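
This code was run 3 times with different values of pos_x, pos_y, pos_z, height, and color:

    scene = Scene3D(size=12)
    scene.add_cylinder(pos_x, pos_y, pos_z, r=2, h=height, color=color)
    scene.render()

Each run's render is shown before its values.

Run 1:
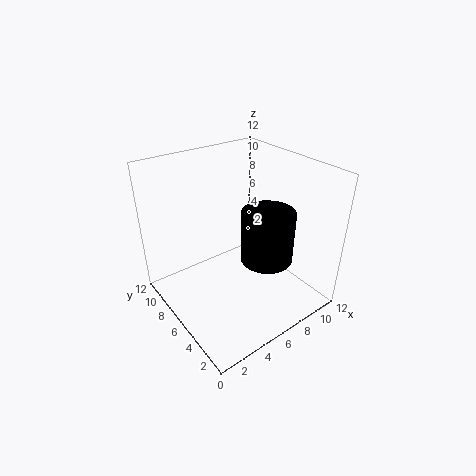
pos_x = 6.5, pos_y = 3, pos_z = 5.5, height = 4, color = 'black'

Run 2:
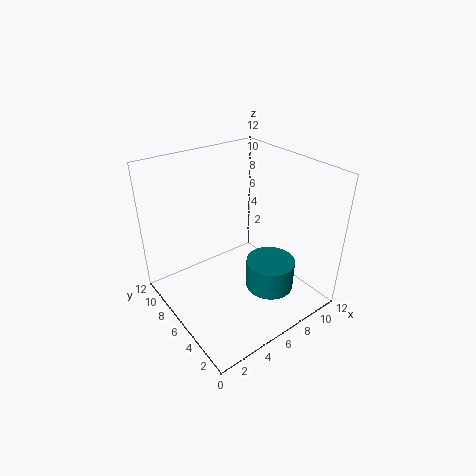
pos_x = 7.5, pos_y = 3.5, pos_z = 2, height = 2.5, color = 'teal'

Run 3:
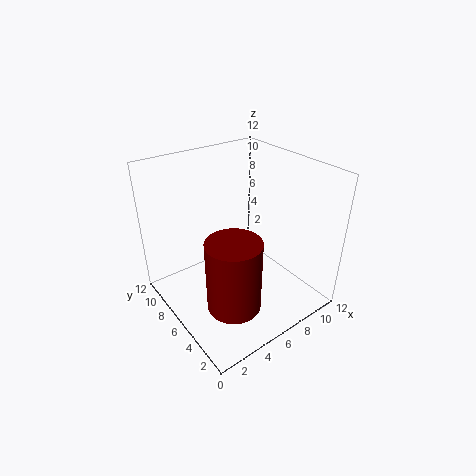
pos_x = 3, pos_y = 2.5, pos_z = 3, height = 5.5, color = 'maroon'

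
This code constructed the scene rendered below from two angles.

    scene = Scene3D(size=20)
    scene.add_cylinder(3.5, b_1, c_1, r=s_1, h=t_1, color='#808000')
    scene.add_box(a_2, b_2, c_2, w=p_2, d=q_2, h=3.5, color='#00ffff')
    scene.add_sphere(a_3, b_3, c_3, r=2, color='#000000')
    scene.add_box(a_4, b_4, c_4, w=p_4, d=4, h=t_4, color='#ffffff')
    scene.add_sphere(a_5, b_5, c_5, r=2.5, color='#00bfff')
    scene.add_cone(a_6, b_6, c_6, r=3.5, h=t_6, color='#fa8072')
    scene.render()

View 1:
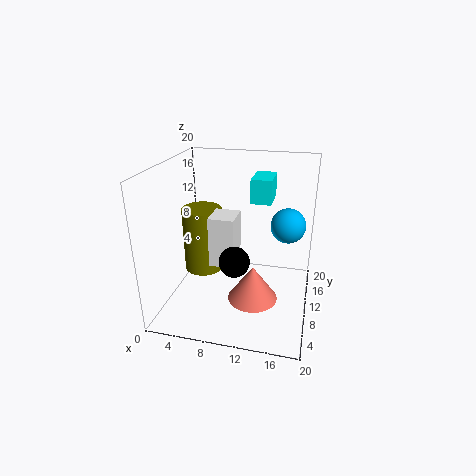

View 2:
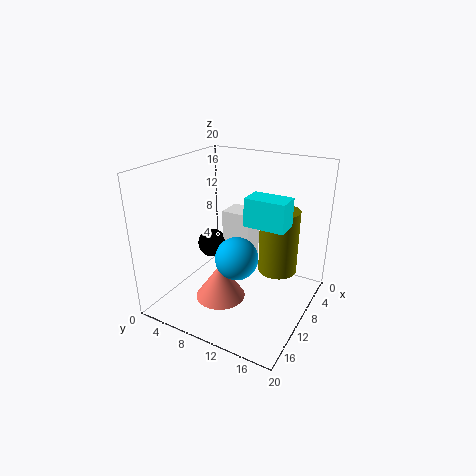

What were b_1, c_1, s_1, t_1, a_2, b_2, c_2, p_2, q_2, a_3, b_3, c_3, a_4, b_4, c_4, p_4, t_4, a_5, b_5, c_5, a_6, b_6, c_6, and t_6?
b_1 = 13.5, c_1 = 2.5, s_1 = 3, t_1 = 10, a_2 = 11, b_2 = 13, c_2 = 14, p_2 = 3, q_2 = 5, a_3 = 10.5, b_3 = 6, c_3 = 8.5, a_4 = 6.5, b_4 = 7.5, c_4 = 6.5, p_4 = 3.5, t_4 = 7, a_5 = 16.5, b_5 = 13.5, c_5 = 11, a_6 = 12.5, b_6 = 8.5, c_6 = 1.5, t_6 = 5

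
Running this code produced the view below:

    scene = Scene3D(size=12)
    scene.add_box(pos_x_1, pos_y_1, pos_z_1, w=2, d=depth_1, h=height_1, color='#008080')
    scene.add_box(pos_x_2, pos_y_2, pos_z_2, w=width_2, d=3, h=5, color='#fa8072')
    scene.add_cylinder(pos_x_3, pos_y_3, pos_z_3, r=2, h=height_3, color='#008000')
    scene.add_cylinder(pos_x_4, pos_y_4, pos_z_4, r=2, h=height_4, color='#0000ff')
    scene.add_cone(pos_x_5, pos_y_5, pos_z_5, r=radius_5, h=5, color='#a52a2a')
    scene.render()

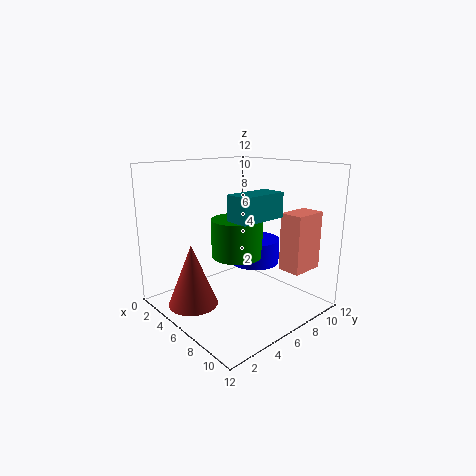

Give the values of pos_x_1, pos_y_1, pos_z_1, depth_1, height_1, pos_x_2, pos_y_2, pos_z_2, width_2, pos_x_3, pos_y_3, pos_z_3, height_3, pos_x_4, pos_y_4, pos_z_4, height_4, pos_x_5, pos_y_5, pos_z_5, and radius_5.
pos_x_1 = 7; pos_y_1 = 4; pos_z_1 = 8; depth_1 = 4; height_1 = 2; pos_x_2 = 8; pos_y_2 = 9; pos_z_2 = 3; width_2 = 2; pos_x_3 = 7; pos_y_3 = 5; pos_z_3 = 5; height_3 = 3; pos_x_4 = 7; pos_y_4 = 7; pos_z_4 = 4; height_4 = 2; pos_x_5 = 5; pos_y_5 = 2; pos_z_5 = 1; radius_5 = 2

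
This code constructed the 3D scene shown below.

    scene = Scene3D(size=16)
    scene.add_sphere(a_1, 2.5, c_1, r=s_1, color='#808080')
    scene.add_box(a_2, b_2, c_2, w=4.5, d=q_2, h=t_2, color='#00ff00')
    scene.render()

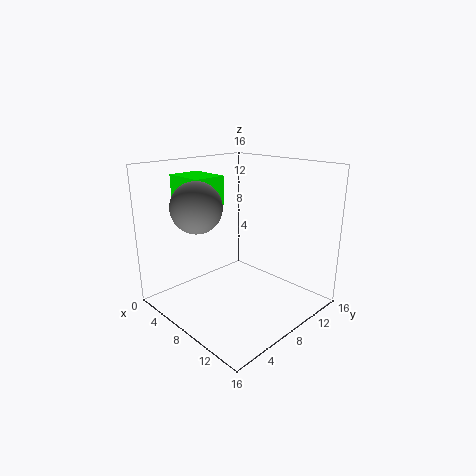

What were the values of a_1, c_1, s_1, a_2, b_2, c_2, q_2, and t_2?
a_1 = 8
c_1 = 12.5
s_1 = 2.5
a_2 = 3
b_2 = 3
c_2 = 12
q_2 = 3.5
t_2 = 3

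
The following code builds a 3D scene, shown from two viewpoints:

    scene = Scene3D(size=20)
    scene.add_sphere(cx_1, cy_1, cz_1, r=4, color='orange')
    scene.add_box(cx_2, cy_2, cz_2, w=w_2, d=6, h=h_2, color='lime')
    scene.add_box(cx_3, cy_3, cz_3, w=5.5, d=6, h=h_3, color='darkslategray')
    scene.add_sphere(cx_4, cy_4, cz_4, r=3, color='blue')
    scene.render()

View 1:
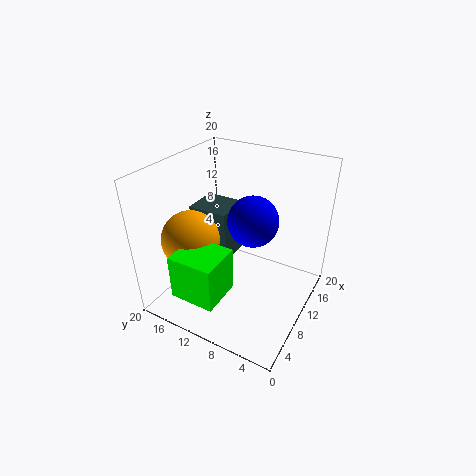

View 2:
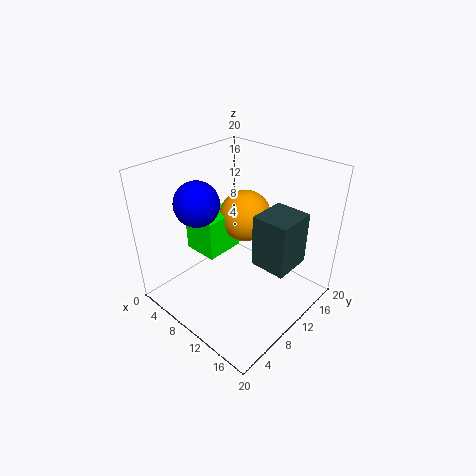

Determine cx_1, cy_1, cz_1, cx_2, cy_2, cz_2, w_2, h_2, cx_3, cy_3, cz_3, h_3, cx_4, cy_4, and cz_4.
cx_1 = 6.5; cy_1 = 15.5; cz_1 = 10; cx_2 = 0.5; cy_2 = 8.5; cz_2 = 5; w_2 = 5.5; h_2 = 6; cx_3 = 10.5; cy_3 = 12.5; cz_3 = 4.5; h_3 = 8; cx_4 = 6.5; cy_4 = 6; cz_4 = 15.5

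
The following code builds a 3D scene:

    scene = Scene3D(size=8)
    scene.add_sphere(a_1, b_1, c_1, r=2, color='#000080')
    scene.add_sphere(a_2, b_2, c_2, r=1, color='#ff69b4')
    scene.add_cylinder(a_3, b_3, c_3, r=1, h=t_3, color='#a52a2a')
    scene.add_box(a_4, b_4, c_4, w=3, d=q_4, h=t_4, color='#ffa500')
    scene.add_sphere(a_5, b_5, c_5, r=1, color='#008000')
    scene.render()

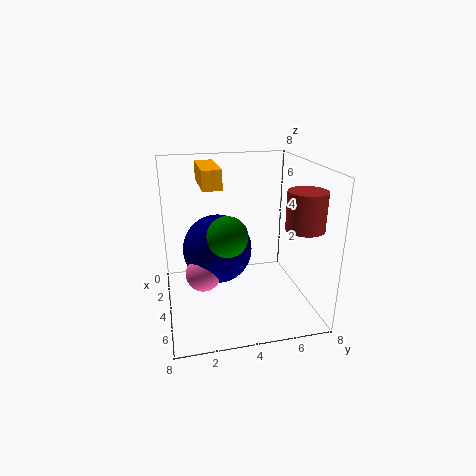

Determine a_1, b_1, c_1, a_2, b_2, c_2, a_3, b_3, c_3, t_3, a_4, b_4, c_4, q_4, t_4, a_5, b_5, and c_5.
a_1 = 3
b_1 = 3
c_1 = 3
a_2 = 4
b_2 = 2
c_2 = 2
a_3 = 6
b_3 = 7
c_3 = 5
t_3 = 2
a_4 = 2
b_4 = 2
c_4 = 7
q_4 = 1
t_4 = 1
a_5 = 6
b_5 = 3
c_5 = 5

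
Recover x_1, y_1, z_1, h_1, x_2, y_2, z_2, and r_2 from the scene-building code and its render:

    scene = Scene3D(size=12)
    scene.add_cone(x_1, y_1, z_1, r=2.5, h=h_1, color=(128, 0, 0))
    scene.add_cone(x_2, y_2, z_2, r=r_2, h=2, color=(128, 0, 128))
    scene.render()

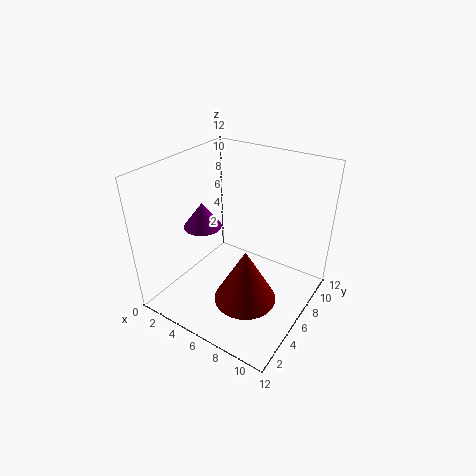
x_1 = 8, y_1 = 4, z_1 = 2, h_1 = 4.5, x_2 = 4, y_2 = 4, z_2 = 7.5, r_2 = 1.5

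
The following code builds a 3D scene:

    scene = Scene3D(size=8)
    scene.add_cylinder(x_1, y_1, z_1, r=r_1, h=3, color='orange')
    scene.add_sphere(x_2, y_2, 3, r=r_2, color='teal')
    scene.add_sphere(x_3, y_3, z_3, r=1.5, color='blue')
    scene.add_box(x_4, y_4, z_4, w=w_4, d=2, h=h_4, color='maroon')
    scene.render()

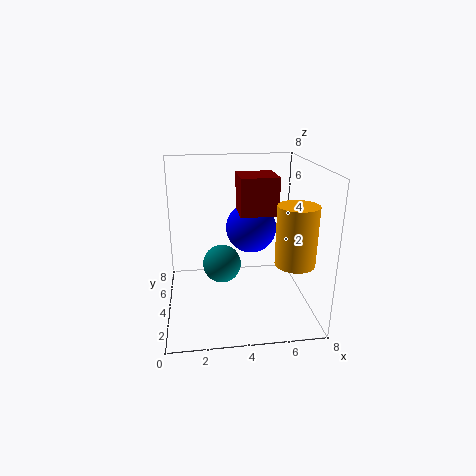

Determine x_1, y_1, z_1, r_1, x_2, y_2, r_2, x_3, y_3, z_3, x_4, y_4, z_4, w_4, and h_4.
x_1 = 6.5, y_1 = 1.5, z_1 = 3.5, r_1 = 1, x_2 = 3, y_2 = 3, r_2 = 1, x_3 = 5, y_3 = 5.5, z_3 = 4, x_4 = 4, y_4 = 3, z_4 = 5.5, w_4 = 2, h_4 = 2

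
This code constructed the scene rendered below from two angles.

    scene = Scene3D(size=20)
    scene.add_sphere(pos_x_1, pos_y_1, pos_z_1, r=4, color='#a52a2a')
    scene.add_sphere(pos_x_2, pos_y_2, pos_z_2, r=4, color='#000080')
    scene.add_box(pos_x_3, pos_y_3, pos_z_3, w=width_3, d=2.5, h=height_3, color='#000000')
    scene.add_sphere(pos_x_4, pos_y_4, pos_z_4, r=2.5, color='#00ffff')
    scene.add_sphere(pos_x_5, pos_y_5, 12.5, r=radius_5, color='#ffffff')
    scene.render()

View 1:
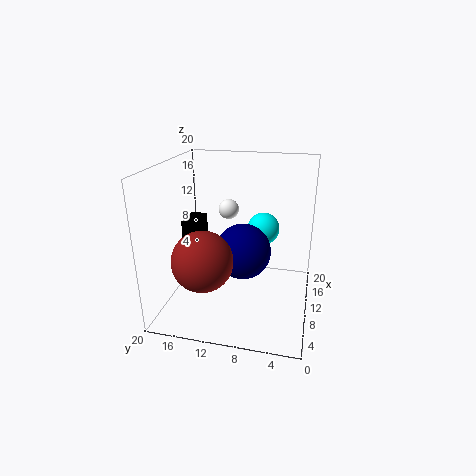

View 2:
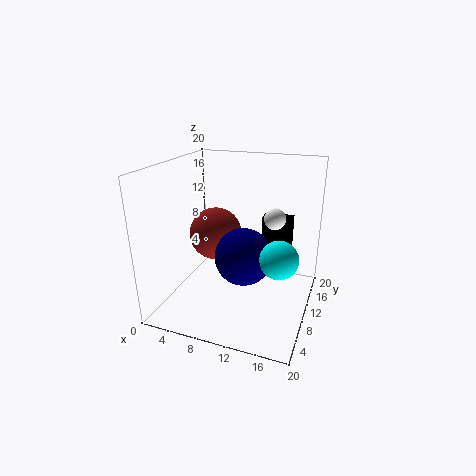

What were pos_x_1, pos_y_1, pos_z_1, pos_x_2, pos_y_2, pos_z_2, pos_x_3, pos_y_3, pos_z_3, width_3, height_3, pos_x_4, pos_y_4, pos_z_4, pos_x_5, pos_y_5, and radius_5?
pos_x_1 = 5, pos_y_1 = 13.5, pos_z_1 = 8.5, pos_x_2 = 11, pos_y_2 = 9.5, pos_z_2 = 7.5, pos_x_3 = 11.5, pos_y_3 = 16.5, pos_z_3 = 4, width_3 = 4.5, height_3 = 7, pos_x_4 = 16.5, pos_y_4 = 7.5, pos_z_4 = 9, pos_x_5 = 14.5, pos_y_5 = 12.5, radius_5 = 1.5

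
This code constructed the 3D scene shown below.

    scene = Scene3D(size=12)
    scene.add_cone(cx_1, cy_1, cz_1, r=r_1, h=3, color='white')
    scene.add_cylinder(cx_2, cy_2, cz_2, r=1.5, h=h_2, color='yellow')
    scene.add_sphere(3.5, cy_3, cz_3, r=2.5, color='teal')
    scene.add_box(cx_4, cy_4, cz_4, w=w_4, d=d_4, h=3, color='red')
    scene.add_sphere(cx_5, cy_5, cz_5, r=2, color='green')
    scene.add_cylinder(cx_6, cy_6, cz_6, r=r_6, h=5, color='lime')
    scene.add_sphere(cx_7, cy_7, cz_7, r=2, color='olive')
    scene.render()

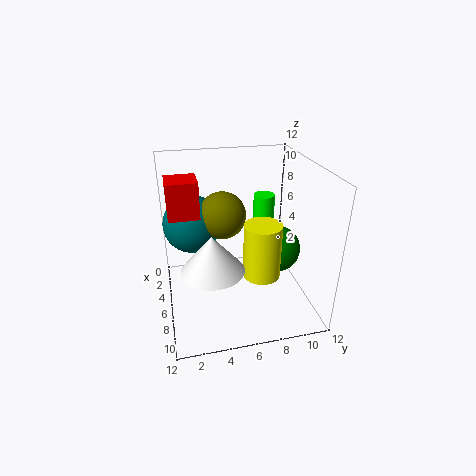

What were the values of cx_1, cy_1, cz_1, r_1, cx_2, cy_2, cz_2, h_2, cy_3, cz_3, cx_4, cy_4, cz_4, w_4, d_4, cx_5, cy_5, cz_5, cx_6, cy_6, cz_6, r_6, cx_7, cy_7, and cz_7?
cx_1 = 8
cy_1 = 3.5
cz_1 = 4.5
r_1 = 2.5
cx_2 = 8
cy_2 = 7.5
cz_2 = 3.5
h_2 = 4.5
cy_3 = 2.5
cz_3 = 6.5
cx_4 = 3.5
cy_4 = 0.5
cz_4 = 8
w_4 = 2.5
d_4 = 2.5
cx_5 = 6
cy_5 = 9.5
cz_5 = 4.5
cx_6 = 2
cy_6 = 9.5
cz_6 = 3
r_6 = 1
cx_7 = 4.5
cy_7 = 5
cz_7 = 7.5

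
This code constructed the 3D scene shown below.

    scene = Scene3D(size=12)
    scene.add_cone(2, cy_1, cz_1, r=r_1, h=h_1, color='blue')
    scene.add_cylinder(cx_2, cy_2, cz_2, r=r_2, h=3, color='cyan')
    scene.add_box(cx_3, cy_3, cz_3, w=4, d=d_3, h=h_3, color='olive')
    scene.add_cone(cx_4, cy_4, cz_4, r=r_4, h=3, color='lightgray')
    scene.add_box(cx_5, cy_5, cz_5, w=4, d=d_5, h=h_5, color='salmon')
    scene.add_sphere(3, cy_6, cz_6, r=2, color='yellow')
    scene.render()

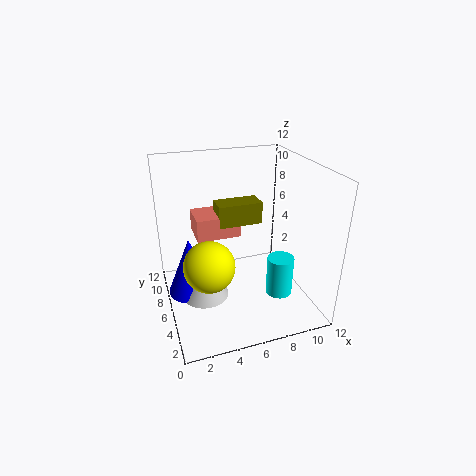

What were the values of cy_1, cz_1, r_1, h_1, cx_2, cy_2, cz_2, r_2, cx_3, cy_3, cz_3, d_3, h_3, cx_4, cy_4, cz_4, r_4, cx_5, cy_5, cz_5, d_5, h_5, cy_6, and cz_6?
cy_1 = 7; cz_1 = 1; r_1 = 2; h_1 = 5; cx_2 = 8; cy_2 = 2; cz_2 = 3; r_2 = 1; cx_3 = 5; cy_3 = 8; cz_3 = 6; d_3 = 2; h_3 = 2; cx_4 = 3; cy_4 = 6; cz_4 = 1; r_4 = 2; cx_5 = 3; cy_5 = 8; cz_5 = 5; d_5 = 3; h_5 = 2; cy_6 = 4; cz_6 = 5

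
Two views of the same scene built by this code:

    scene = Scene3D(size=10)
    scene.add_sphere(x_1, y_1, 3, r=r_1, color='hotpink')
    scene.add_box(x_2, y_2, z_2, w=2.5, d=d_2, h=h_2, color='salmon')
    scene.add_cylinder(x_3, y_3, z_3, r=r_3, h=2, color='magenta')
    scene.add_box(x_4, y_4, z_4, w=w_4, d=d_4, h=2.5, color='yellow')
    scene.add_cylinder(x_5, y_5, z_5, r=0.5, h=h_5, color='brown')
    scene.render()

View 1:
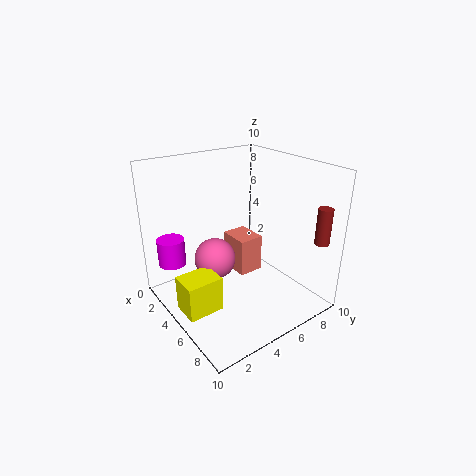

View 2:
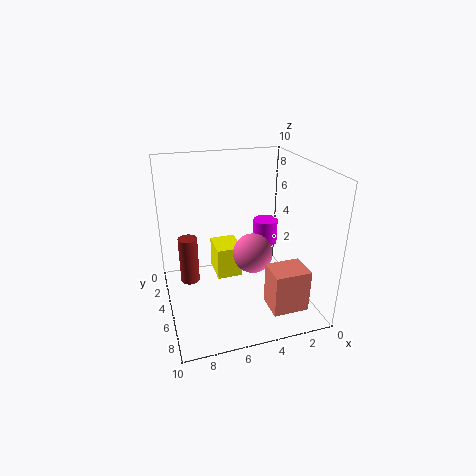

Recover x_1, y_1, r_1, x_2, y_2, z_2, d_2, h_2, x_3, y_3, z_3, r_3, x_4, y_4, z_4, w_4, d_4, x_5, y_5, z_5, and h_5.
x_1 = 3.5, y_1 = 4, r_1 = 1.5, x_2 = 1, y_2 = 6.5, z_2 = 0.5, d_2 = 2, h_2 = 3, x_3 = 1.5, y_3 = 1.5, z_3 = 2.5, r_3 = 1, x_4 = 4, y_4 = 0.5, z_4 = 0.5, w_4 = 2, d_4 = 2.5, x_5 = 9, y_5 = 9, z_5 = 5, h_5 = 2.5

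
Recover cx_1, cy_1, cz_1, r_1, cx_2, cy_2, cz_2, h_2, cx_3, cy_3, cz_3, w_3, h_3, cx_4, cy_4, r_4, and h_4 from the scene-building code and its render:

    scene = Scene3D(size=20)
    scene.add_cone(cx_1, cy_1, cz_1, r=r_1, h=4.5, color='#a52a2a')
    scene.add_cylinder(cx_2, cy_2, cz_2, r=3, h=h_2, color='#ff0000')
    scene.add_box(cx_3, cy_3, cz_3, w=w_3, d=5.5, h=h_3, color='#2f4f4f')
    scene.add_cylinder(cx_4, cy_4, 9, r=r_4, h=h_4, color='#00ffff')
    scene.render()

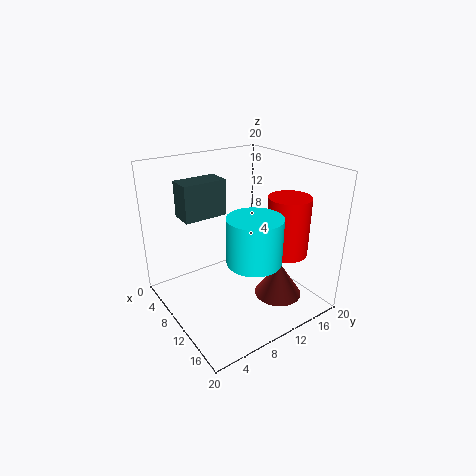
cx_1 = 17
cy_1 = 11.5
cz_1 = 4.5
r_1 = 3
cx_2 = 13
cy_2 = 16.5
cz_2 = 7
h_2 = 8.5
cx_3 = 8
cy_3 = 2
cz_3 = 14.5
w_3 = 3
h_3 = 4.5
cx_4 = 15
cy_4 = 9
r_4 = 3.5
h_4 = 6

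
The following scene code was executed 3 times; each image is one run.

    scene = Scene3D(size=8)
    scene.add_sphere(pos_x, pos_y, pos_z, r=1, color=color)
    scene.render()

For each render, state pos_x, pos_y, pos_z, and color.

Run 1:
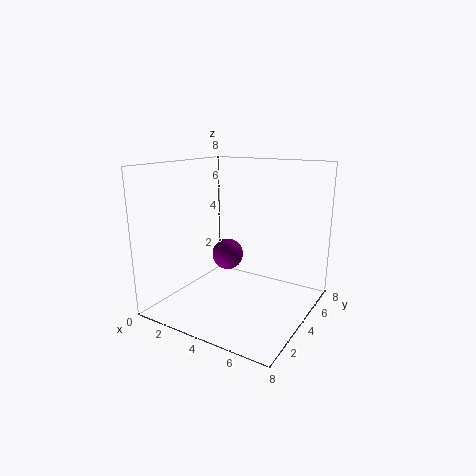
pos_x = 2
pos_y = 6
pos_z = 2
color = 'purple'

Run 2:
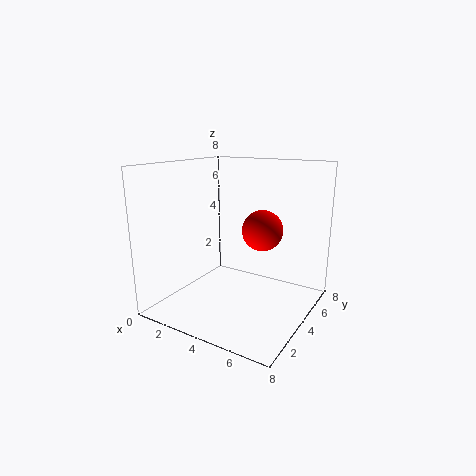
pos_x = 6
pos_y = 3
pos_z = 5
color = 'red'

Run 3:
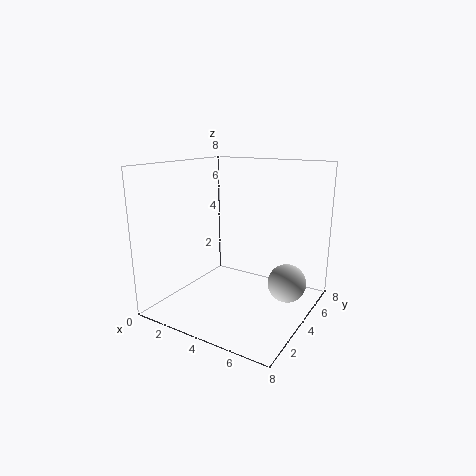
pos_x = 7
pos_y = 4
pos_z = 2
color = 'lightgray'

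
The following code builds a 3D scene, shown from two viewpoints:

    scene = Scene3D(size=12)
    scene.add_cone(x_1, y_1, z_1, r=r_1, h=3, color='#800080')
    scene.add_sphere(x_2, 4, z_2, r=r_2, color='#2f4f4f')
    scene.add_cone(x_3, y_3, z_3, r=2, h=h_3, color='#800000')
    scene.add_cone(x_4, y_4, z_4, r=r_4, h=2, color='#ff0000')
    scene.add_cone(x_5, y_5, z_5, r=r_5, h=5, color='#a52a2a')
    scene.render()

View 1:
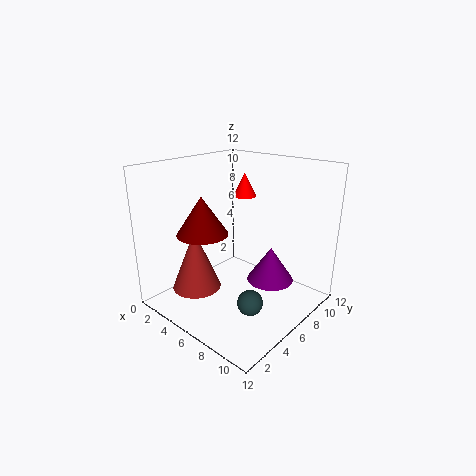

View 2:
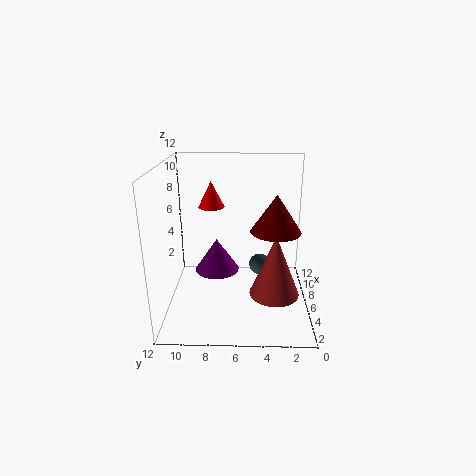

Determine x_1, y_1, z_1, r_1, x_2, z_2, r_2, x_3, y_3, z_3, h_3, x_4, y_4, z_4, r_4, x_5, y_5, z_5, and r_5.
x_1 = 8; y_1 = 8; z_1 = 2; r_1 = 2; x_2 = 9; z_2 = 2; r_2 = 1; x_3 = 5; y_3 = 3; z_3 = 7; h_3 = 3; x_4 = 5; y_4 = 8; z_4 = 9; r_4 = 1; x_5 = 4; y_5 = 3; z_5 = 2; r_5 = 2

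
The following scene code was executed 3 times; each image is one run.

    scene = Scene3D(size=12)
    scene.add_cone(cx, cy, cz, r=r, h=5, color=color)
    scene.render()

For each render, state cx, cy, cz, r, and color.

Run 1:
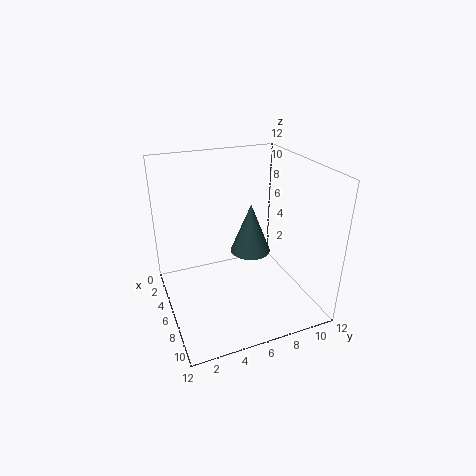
cx = 2
cy = 9
cz = 2
r = 2
color = 'darkslategray'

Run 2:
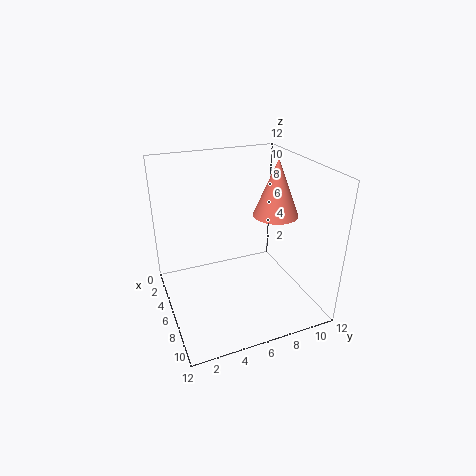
cx = 5
cy = 10
cz = 7
r = 2
color = 'salmon'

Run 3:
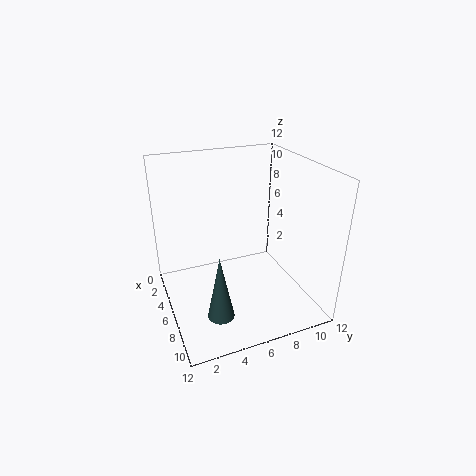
cx = 10
cy = 3
cz = 2
r = 1
color = 'darkslategray'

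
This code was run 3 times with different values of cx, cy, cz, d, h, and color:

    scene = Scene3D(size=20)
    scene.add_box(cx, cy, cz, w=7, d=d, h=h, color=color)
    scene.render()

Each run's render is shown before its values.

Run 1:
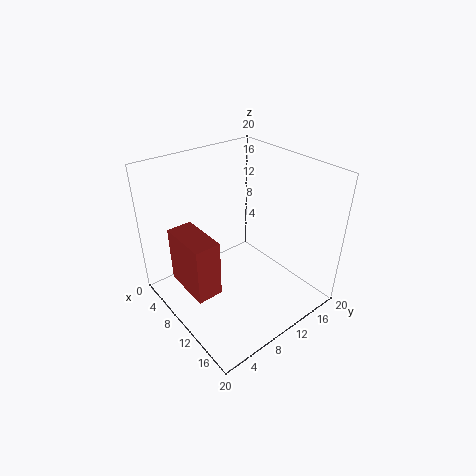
cx = 5
cy = 2
cz = 4
d = 3.5
h = 8
color = 'brown'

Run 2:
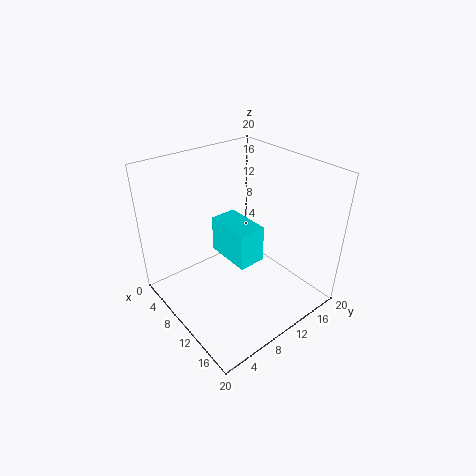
cx = 4.5
cy = 9.5
cz = 5.5
d = 4
h = 5.5
color = 'cyan'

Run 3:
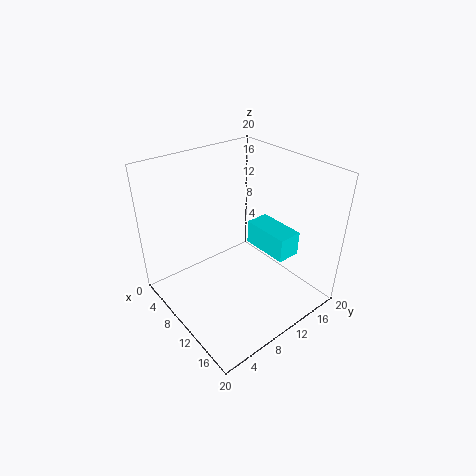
cx = 8
cy = 13.5
cz = 7
d = 3.5
h = 3.5
color = 'cyan'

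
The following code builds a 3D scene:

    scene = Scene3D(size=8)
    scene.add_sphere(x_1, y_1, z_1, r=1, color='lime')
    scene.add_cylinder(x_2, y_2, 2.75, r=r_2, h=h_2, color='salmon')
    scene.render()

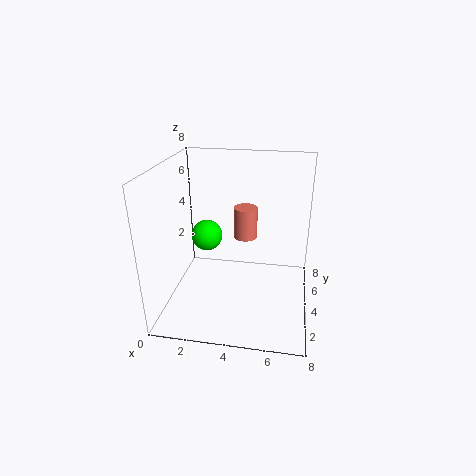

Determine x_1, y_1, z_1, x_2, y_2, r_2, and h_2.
x_1 = 1.5; y_1 = 6.5; z_1 = 2.75; x_2 = 4; y_2 = 6.75; r_2 = 0.75; h_2 = 2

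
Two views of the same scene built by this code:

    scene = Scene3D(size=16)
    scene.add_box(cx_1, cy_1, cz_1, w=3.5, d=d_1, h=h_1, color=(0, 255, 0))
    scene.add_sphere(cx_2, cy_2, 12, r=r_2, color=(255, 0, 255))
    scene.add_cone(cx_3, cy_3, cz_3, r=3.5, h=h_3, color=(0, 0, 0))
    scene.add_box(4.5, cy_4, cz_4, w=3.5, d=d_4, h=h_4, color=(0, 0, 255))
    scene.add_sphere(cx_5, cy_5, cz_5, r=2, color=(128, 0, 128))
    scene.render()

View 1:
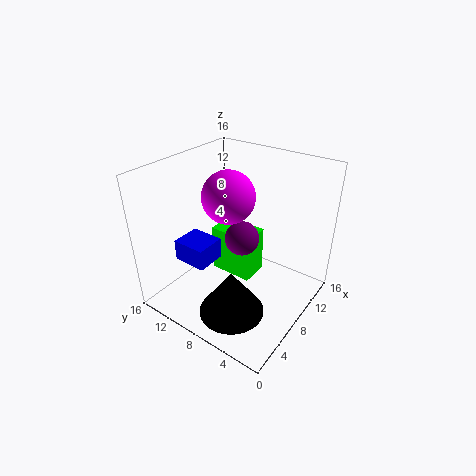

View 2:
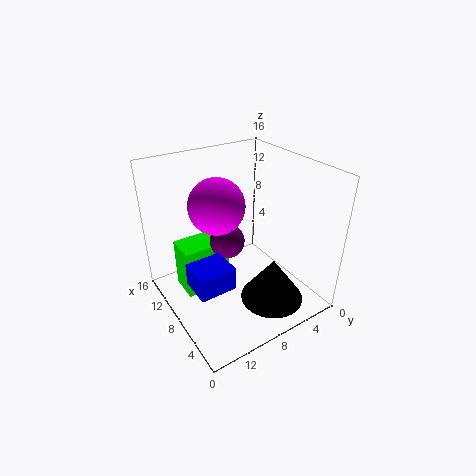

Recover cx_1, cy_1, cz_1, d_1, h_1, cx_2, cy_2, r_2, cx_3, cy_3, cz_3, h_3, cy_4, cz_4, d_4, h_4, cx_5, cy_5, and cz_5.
cx_1 = 10; cy_1 = 8; cz_1 = 0.5; d_1 = 5.5; h_1 = 6; cx_2 = 9; cy_2 = 10; r_2 = 3; cx_3 = 4; cy_3 = 6; cz_3 = 1.5; h_3 = 5; cy_4 = 10.5; cz_4 = 4.5; d_4 = 4; h_4 = 2.5; cx_5 = 9.5; cy_5 = 8.5; cz_5 = 7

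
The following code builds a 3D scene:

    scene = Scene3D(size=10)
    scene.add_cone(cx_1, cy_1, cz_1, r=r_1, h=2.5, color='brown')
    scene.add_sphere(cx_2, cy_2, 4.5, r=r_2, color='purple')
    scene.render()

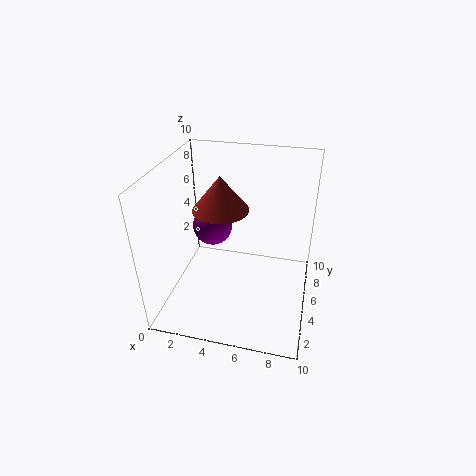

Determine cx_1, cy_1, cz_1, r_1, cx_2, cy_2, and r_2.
cx_1 = 3.5, cy_1 = 6, cz_1 = 6.5, r_1 = 2, cx_2 = 2.5, cy_2 = 7, r_2 = 1.5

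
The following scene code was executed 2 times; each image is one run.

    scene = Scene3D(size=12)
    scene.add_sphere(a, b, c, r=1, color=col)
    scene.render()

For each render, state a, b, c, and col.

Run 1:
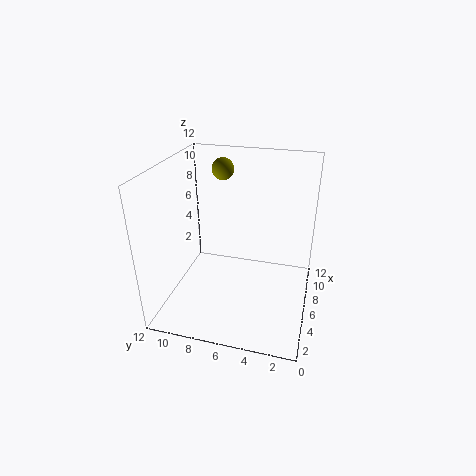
a = 10, b = 8.5, c = 10.5, col = 'olive'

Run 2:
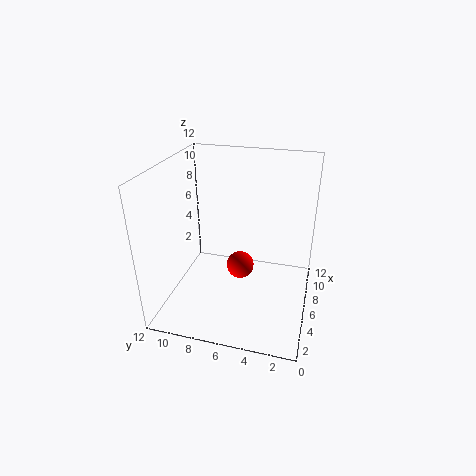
a = 3, b = 5, c = 5.5, col = 'red'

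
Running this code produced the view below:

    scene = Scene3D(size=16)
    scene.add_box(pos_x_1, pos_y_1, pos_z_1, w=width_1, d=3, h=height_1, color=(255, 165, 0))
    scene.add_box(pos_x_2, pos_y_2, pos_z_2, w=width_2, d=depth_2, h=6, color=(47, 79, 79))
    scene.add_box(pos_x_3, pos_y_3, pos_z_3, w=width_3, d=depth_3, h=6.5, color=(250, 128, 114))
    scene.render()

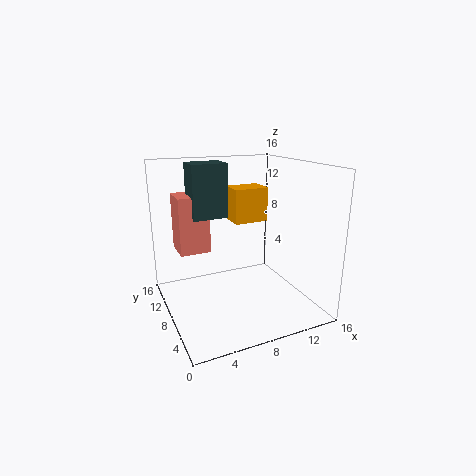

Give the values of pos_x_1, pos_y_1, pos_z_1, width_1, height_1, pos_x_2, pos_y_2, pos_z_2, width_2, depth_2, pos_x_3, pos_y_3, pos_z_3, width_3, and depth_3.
pos_x_1 = 8.5, pos_y_1 = 9.5, pos_z_1 = 9, width_1 = 4, height_1 = 4, pos_x_2 = 3.5, pos_y_2 = 9.5, pos_z_2 = 10, width_2 = 4, depth_2 = 3, pos_x_3 = 2, pos_y_3 = 10, pos_z_3 = 6, width_3 = 3.5, depth_3 = 3.5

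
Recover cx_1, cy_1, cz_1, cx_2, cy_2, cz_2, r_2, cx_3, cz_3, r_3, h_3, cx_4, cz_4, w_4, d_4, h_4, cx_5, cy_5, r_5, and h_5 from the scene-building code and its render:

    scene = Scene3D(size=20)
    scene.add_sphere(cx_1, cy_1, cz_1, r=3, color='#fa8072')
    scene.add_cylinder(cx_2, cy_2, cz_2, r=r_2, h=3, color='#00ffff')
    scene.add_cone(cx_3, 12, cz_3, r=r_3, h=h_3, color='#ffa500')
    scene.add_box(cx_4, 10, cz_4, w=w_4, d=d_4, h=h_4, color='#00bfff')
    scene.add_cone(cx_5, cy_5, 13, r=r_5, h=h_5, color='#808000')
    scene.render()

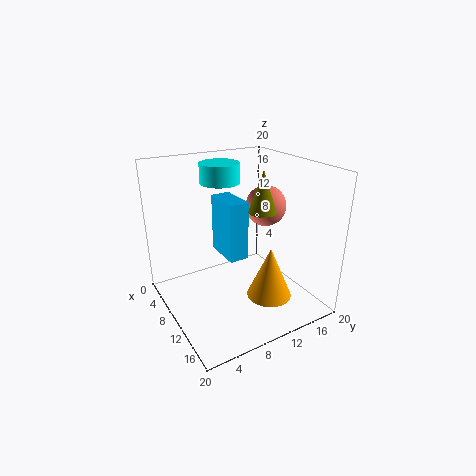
cx_1 = 8
cy_1 = 16
cz_1 = 13
cx_2 = 3
cy_2 = 11
cz_2 = 16
r_2 = 3
cx_3 = 15
cz_3 = 3
r_3 = 3
h_3 = 7
cx_4 = 2
cz_4 = 5
w_4 = 6
d_4 = 3
h_4 = 9
cx_5 = 10
cy_5 = 14
r_5 = 2
h_5 = 6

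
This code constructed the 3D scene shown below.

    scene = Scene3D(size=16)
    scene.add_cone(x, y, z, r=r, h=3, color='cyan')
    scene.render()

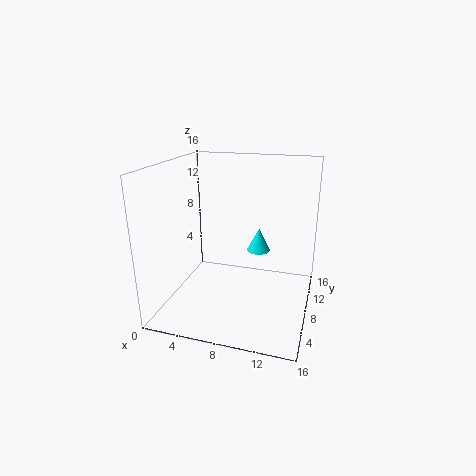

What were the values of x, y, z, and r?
x = 9; y = 14; z = 4; r = 1.5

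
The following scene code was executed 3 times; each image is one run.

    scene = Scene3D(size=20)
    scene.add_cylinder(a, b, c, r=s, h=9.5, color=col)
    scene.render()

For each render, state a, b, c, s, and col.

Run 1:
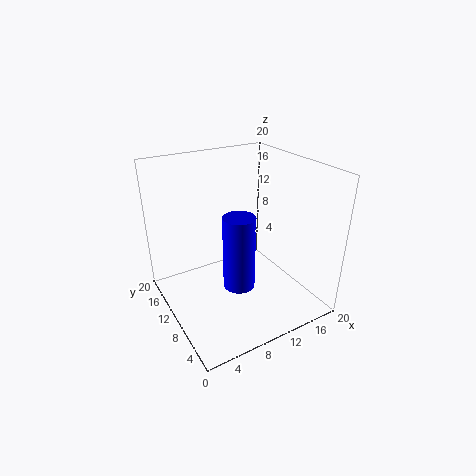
a = 7.5; b = 5.5; c = 6; s = 2; col = 'blue'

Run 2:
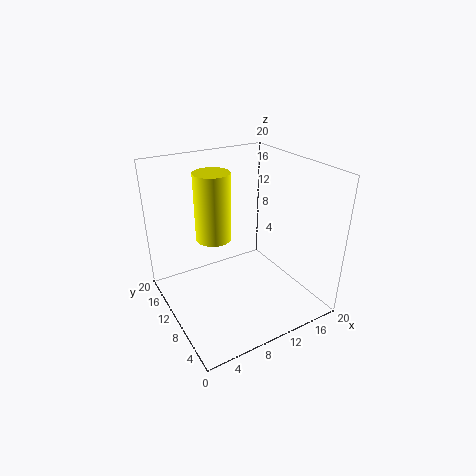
a = 7.5; b = 12.5; c = 9.5; s = 2.5; col = 'yellow'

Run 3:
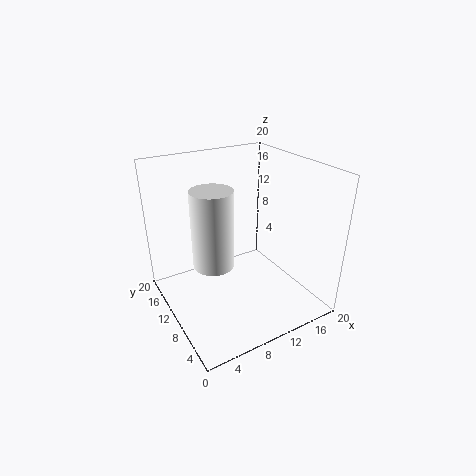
a = 4.5; b = 6.5; c = 9.5; s = 2.5; col = 'white'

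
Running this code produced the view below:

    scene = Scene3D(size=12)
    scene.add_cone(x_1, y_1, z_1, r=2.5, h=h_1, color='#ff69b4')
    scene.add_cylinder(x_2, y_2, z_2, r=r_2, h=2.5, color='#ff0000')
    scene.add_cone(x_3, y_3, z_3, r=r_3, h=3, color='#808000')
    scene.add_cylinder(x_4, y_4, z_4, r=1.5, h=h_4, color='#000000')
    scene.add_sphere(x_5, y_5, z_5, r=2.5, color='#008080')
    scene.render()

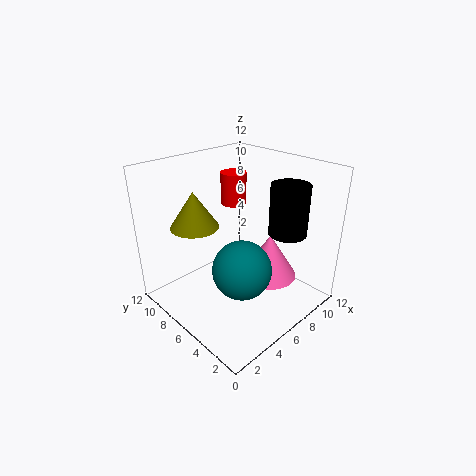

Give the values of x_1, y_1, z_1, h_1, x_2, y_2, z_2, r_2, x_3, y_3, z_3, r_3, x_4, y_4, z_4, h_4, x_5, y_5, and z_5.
x_1 = 9
y_1 = 5
z_1 = 1.5
h_1 = 4
x_2 = 6
y_2 = 6.5
z_2 = 9
r_2 = 1
x_3 = 3.5
y_3 = 8.5
z_3 = 7
r_3 = 2
x_4 = 8
y_4 = 2.5
z_4 = 7
h_4 = 4
x_5 = 5.5
y_5 = 5
z_5 = 3.5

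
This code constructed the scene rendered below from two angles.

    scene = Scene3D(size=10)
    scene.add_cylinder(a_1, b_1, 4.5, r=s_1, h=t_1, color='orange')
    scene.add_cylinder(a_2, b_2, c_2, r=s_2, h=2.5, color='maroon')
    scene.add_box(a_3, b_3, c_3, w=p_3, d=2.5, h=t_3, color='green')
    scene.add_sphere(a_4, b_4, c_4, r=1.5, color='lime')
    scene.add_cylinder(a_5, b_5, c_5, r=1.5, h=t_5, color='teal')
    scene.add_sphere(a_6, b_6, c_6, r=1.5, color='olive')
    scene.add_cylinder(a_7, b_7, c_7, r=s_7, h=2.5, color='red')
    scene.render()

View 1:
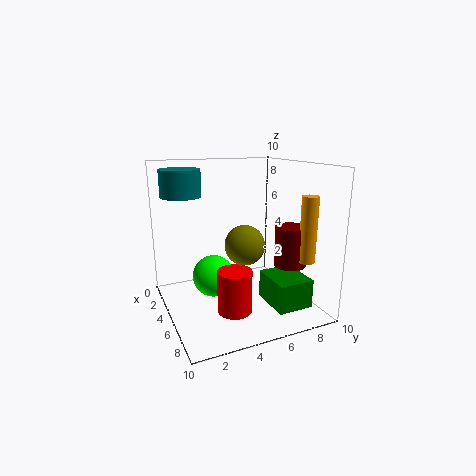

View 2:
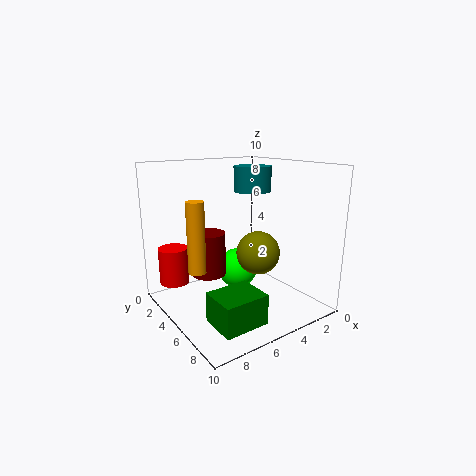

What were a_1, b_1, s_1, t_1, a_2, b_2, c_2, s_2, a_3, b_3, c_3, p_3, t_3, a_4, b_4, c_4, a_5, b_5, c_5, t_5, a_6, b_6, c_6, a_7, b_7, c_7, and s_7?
a_1 = 9.5, b_1 = 7.5, s_1 = 0.5, t_1 = 4, a_2 = 8.5, b_2 = 7, c_2 = 4, s_2 = 1, a_3 = 5.5, b_3 = 6.5, c_3 = 0.5, p_3 = 3, t_3 = 2, a_4 = 4, b_4 = 3.5, c_4 = 2, a_5 = 1.5, b_5 = 2, c_5 = 7.5, t_5 = 2, a_6 = 4, b_6 = 6, c_6 = 4, a_7 = 9, b_7 = 3, c_7 = 2, s_7 = 1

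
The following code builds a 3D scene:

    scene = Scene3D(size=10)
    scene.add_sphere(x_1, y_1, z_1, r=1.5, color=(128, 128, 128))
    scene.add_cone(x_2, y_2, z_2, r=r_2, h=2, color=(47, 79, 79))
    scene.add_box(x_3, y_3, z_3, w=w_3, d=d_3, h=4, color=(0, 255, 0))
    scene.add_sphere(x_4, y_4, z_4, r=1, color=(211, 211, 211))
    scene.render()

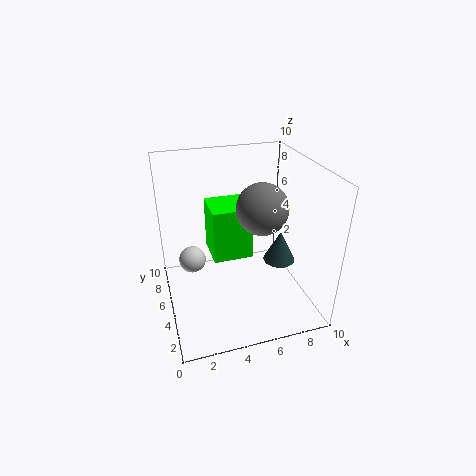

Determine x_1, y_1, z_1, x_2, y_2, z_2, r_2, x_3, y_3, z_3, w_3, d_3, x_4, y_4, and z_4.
x_1 = 5.5
y_1 = 2
z_1 = 8.5
x_2 = 7
y_2 = 2.5
z_2 = 4.5
r_2 = 1
x_3 = 3.5
y_3 = 6
z_3 = 2.5
w_3 = 3
d_3 = 3
x_4 = 2
y_4 = 7
z_4 = 2.5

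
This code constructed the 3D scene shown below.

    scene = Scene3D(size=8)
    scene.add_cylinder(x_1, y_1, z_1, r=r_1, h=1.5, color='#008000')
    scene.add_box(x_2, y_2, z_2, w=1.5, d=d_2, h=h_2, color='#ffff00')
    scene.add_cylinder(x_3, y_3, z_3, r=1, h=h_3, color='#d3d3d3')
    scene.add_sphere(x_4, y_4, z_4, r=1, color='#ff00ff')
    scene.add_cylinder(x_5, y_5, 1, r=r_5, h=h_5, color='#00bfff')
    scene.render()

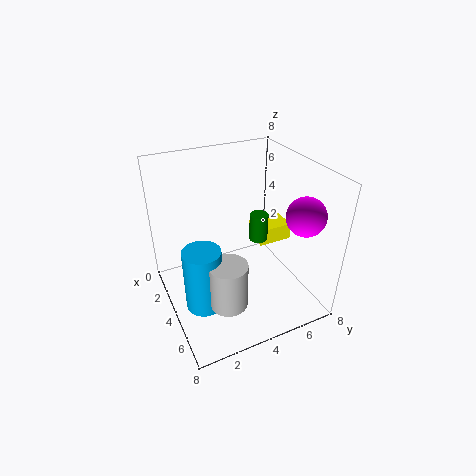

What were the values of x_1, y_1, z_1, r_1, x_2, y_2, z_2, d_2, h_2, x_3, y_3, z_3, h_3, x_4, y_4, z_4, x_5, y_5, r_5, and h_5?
x_1 = 4.5, y_1 = 5, z_1 = 4, r_1 = 0.5, x_2 = 2.5, y_2 = 5.5, z_2 = 3, d_2 = 2, h_2 = 1, x_3 = 6, y_3 = 2.5, z_3 = 1.5, h_3 = 2.5, x_4 = 6.5, y_4 = 6.5, z_4 = 6, x_5 = 5, y_5 = 1.5, r_5 = 1, h_5 = 3.5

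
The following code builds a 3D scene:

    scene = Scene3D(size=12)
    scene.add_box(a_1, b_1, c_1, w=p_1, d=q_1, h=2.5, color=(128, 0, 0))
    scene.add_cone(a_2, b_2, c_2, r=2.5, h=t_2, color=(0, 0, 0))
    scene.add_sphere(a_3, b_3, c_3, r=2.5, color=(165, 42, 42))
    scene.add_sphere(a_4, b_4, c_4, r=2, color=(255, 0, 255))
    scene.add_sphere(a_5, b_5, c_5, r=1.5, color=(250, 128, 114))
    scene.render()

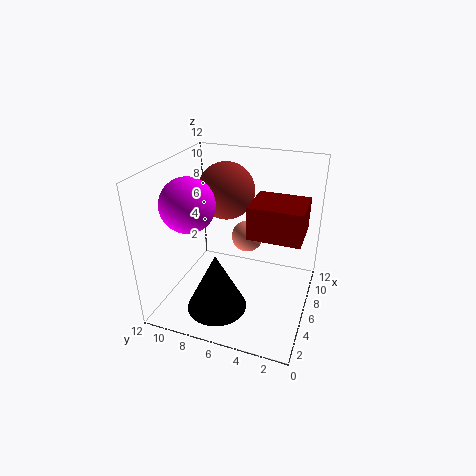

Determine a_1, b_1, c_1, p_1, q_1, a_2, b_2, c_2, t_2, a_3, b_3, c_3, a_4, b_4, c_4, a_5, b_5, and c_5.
a_1 = 3.5; b_1 = 0.5; c_1 = 7.5; p_1 = 3.5; q_1 = 4; a_2 = 3.5; b_2 = 7; c_2 = 0.5; t_2 = 5; a_3 = 8.5; b_3 = 8; c_3 = 9; a_4 = 2.5; b_4 = 8.5; c_4 = 10; a_5 = 10; b_5 = 6.5; c_5 = 4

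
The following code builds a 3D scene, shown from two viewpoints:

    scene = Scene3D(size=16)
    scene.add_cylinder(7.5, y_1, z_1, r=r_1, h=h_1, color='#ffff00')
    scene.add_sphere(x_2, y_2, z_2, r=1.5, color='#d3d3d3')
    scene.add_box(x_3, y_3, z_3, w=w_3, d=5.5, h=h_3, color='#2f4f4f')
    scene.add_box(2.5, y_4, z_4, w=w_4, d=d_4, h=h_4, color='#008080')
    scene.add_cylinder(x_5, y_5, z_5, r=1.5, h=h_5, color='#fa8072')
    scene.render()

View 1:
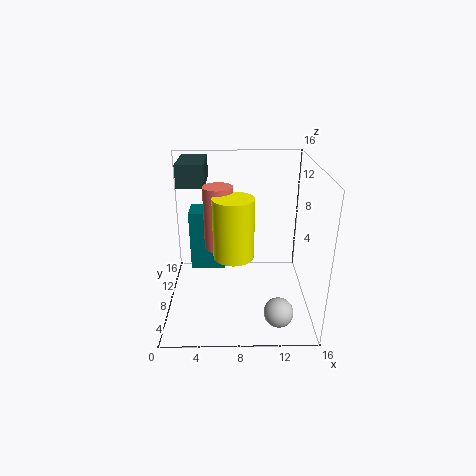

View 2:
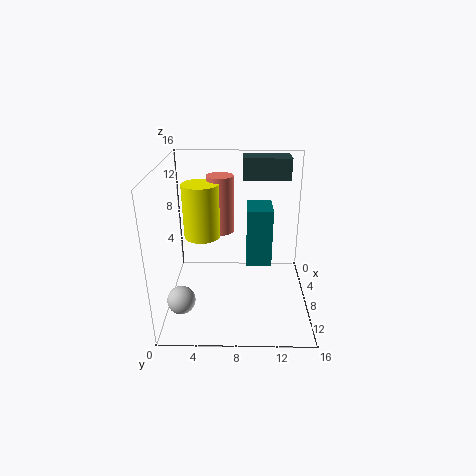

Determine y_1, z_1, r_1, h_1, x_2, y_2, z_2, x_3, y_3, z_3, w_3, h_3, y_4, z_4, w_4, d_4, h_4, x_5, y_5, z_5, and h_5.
y_1 = 4; z_1 = 8; r_1 = 2; h_1 = 6; x_2 = 12; y_2 = 2; z_2 = 2.5; x_3 = 1.5; y_3 = 8.5; z_3 = 13.5; w_3 = 3; h_3 = 2.5; y_4 = 9; z_4 = 3.5; w_4 = 4; d_4 = 3; h_4 = 7; x_5 = 6; y_5 = 6; z_5 = 8; h_5 = 6.5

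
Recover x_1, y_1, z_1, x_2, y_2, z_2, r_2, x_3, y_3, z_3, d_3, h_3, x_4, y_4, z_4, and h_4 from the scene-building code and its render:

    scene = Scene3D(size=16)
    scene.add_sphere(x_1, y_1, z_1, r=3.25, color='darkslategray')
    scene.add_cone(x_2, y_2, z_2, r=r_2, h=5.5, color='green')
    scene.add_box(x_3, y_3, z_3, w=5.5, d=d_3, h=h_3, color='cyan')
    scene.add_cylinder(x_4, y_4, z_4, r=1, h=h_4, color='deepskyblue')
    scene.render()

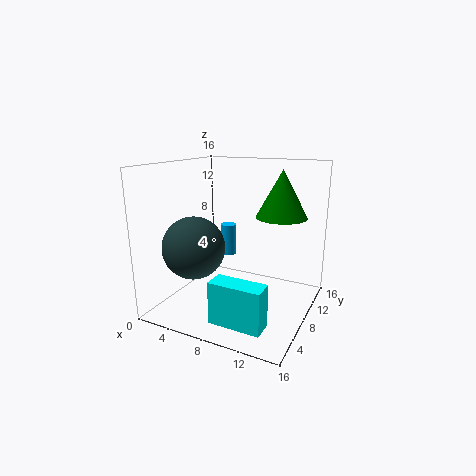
x_1 = 5, y_1 = 3.75, z_1 = 7.75, x_2 = 11.5, y_2 = 12.25, z_2 = 9.75, r_2 = 3, x_3 = 7.75, y_3 = 1.75, z_3 = 0.75, d_3 = 2.25, h_3 = 4.5, x_4 = 4, y_4 = 13.25, z_4 = 3.75, h_4 = 4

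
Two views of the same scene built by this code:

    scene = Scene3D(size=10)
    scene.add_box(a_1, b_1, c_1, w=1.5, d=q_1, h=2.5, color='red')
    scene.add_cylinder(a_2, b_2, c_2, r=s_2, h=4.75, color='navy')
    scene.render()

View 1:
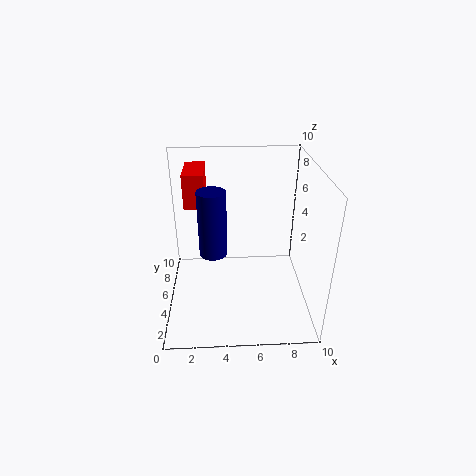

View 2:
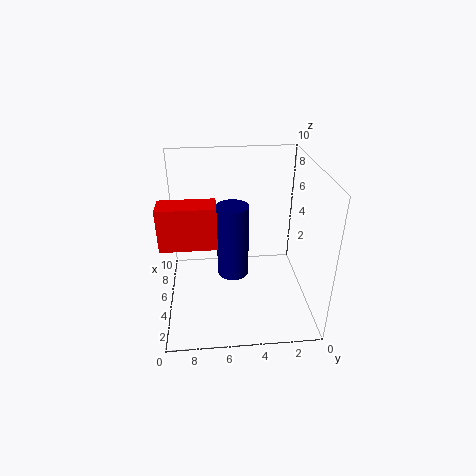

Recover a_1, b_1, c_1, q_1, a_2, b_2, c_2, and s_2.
a_1 = 1.25; b_1 = 6.5; c_1 = 6.5; q_1 = 3.25; a_2 = 3.25; b_2 = 5.5; c_2 = 3.5; s_2 = 1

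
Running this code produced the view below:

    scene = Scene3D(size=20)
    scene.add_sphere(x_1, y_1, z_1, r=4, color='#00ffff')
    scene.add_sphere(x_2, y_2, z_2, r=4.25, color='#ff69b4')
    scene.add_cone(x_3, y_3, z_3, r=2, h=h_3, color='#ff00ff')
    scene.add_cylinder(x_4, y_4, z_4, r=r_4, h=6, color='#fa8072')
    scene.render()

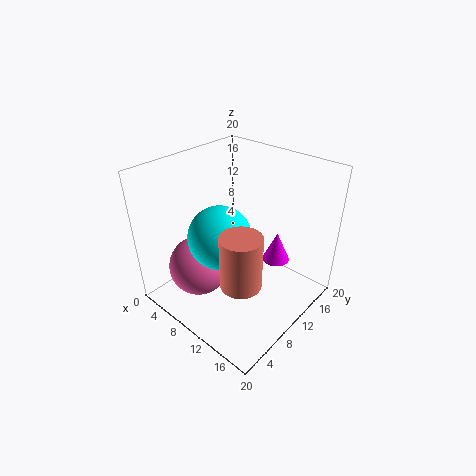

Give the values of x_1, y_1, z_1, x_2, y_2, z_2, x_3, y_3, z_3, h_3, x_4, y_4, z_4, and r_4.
x_1 = 10.75; y_1 = 5.75; z_1 = 12.5; x_2 = 6; y_2 = 6; z_2 = 5.5; x_3 = 13; y_3 = 15.25; z_3 = 5; h_3 = 4.5; x_4 = 17.25; y_4 = 2.25; z_4 = 11; r_4 = 2.25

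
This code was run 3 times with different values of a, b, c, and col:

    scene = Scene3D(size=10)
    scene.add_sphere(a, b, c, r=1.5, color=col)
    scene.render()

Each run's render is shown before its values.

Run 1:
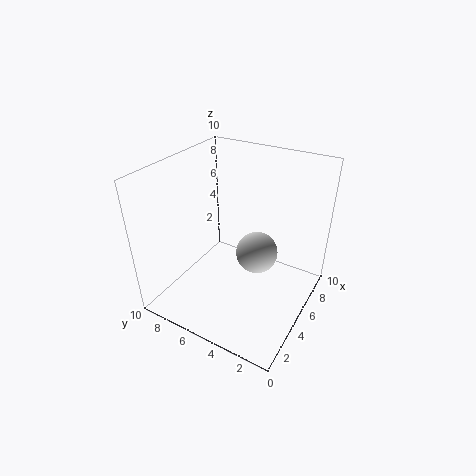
a = 6
b = 4
c = 3.5
col = 'lightgray'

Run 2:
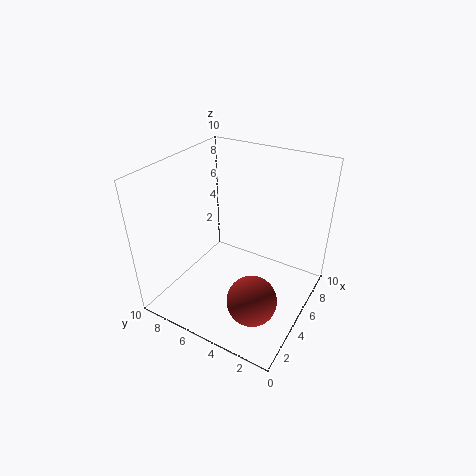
a = 1.5
b = 2
c = 3.5
col = 'brown'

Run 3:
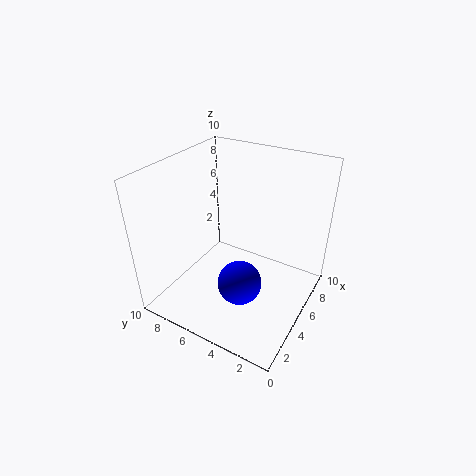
a = 3.5
b = 4
c = 2.5
col = 'blue'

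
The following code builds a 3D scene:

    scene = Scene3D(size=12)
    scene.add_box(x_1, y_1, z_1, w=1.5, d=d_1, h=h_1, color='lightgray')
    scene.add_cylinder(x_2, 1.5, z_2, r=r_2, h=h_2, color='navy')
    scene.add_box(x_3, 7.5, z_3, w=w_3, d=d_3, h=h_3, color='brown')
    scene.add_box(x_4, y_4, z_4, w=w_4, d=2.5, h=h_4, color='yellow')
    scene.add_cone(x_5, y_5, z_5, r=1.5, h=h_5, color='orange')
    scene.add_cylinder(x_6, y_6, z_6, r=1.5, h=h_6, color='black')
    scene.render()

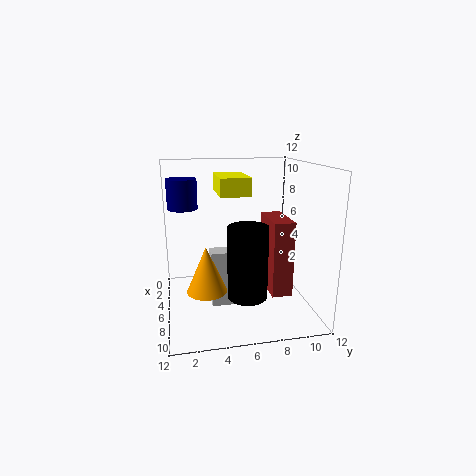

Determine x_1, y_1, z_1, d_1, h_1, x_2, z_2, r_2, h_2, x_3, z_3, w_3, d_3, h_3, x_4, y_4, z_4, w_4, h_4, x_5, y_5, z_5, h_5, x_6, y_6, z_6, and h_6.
x_1 = 6.5; y_1 = 3.5; z_1 = 1; d_1 = 2; h_1 = 4.5; x_2 = 9.5; z_2 = 9.5; r_2 = 1; h_2 = 2; x_3 = 7.5; z_3 = 3; w_3 = 3.5; d_3 = 1.5; h_3 = 5.5; x_4 = 2.5; y_4 = 4.5; z_4 = 9.5; w_4 = 4; h_4 = 1.5; x_5 = 9; y_5 = 3; z_5 = 3; h_5 = 3.5; x_6 = 9.5; y_6 = 6; z_6 = 2.5; h_6 = 5.5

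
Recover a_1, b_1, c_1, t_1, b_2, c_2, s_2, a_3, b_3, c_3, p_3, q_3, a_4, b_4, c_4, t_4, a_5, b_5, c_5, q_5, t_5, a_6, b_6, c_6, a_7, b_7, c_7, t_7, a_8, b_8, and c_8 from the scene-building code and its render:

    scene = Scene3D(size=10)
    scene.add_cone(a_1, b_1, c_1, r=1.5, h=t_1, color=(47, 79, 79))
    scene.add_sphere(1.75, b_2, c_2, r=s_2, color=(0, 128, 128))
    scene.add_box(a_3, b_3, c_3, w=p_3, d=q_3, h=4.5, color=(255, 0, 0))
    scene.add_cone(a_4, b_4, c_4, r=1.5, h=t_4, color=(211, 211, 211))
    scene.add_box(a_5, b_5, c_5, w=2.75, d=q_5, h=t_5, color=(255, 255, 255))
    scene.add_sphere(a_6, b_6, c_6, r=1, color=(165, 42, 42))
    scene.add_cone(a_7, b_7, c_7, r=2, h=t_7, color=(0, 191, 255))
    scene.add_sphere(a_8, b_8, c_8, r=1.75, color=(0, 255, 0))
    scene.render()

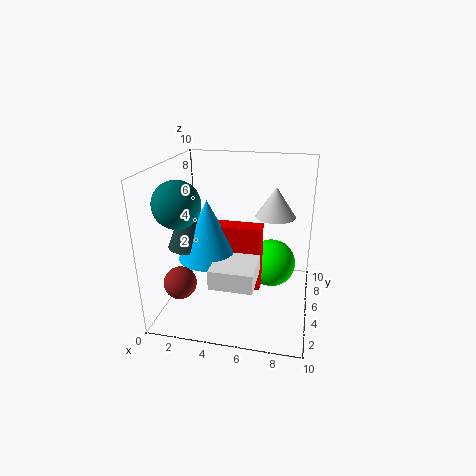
a_1 = 2, b_1 = 3.75, c_1 = 4.75, t_1 = 3.75, b_2 = 2.5, c_2 = 8, s_2 = 1.5, a_3 = 3.5, b_3 = 3.75, c_3 = 1.75, p_3 = 3.25, q_3 = 1.25, a_4 = 7.25, b_4 = 7.75, c_4 = 5.75, t_4 = 2.25, a_5 = 4, b_5 = 1, c_5 = 3.25, q_5 = 3.5, t_5 = 1.25, a_6 = 2.25, b_6 = 1, c_6 = 3.5, a_7 = 3.25, b_7 = 3.75, c_7 = 4, t_7 = 4, a_8 = 7.25, b_8 = 6.5, c_8 = 2.5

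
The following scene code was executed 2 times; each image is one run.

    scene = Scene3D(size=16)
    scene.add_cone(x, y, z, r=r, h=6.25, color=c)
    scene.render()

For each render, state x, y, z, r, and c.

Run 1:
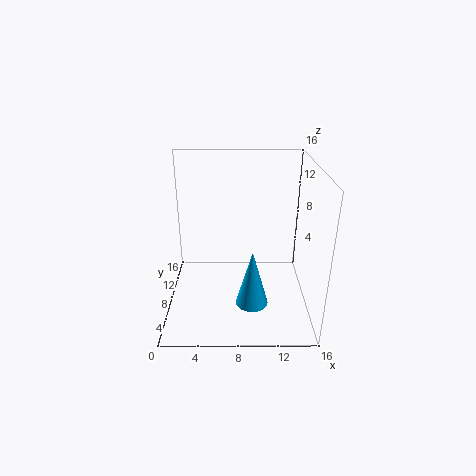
x = 9.5, y = 4.75, z = 1.75, r = 1.75, c = 'deepskyblue'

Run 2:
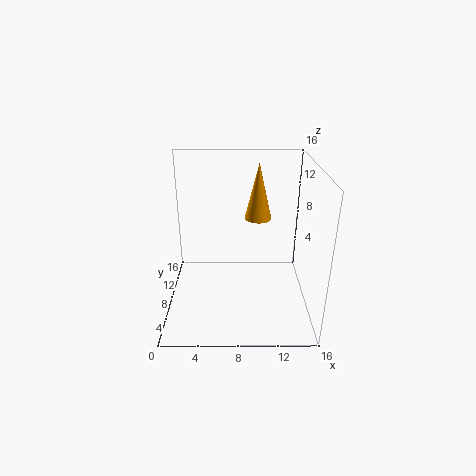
x = 10.25, y = 9.5, z = 9.75, r = 1.5, c = 'orange'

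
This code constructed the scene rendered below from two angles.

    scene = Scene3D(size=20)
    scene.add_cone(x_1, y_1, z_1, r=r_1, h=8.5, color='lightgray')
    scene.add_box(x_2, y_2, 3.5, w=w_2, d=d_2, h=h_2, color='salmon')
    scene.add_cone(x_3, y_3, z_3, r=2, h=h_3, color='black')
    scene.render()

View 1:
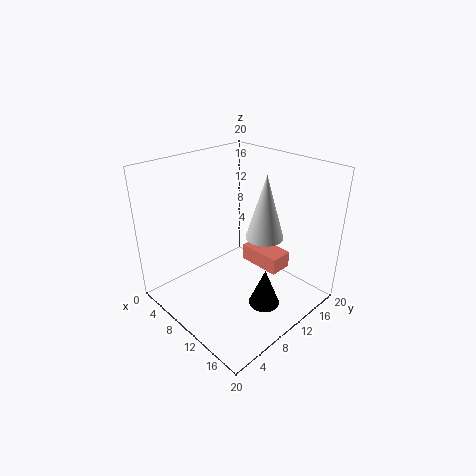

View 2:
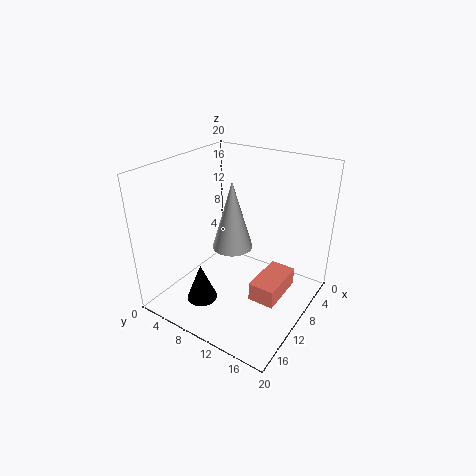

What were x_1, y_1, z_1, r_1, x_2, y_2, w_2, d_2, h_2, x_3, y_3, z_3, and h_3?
x_1 = 13.5
y_1 = 11.5
z_1 = 11
r_1 = 2.5
x_2 = 7
y_2 = 14
w_2 = 6.5
d_2 = 3.5
h_2 = 2.5
x_3 = 16.5
y_3 = 8.5
z_3 = 3.5
h_3 = 5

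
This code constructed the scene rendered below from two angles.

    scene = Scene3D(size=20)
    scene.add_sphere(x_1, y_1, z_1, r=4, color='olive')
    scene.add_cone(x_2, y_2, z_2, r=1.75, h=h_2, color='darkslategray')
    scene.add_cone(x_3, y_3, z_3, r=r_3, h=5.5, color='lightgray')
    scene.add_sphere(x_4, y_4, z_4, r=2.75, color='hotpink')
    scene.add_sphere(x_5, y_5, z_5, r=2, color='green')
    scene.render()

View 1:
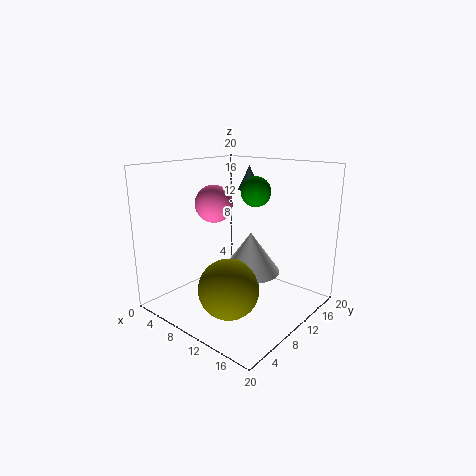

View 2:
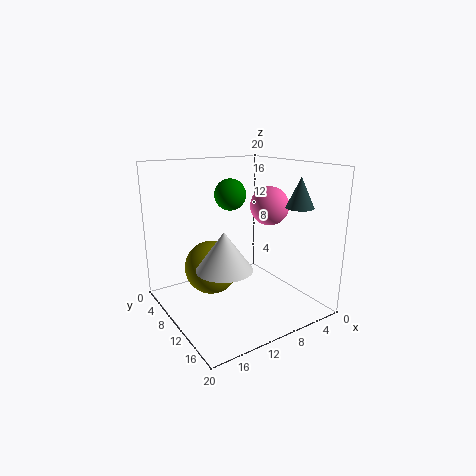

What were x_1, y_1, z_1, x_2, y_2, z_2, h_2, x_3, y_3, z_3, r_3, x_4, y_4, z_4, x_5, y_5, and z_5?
x_1 = 12
y_1 = 5.75
z_1 = 4.5
x_2 = 6
y_2 = 17.5
z_2 = 15.25
h_2 = 3.75
x_3 = 12.25
y_3 = 10
z_3 = 5.75
r_3 = 4
x_4 = 5
y_4 = 10.5
z_4 = 14
x_5 = 12
y_5 = 11.25
z_5 = 16.5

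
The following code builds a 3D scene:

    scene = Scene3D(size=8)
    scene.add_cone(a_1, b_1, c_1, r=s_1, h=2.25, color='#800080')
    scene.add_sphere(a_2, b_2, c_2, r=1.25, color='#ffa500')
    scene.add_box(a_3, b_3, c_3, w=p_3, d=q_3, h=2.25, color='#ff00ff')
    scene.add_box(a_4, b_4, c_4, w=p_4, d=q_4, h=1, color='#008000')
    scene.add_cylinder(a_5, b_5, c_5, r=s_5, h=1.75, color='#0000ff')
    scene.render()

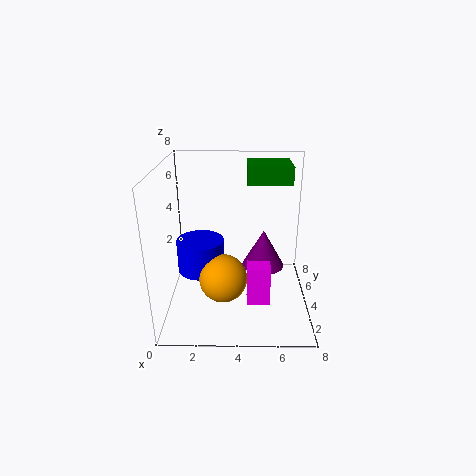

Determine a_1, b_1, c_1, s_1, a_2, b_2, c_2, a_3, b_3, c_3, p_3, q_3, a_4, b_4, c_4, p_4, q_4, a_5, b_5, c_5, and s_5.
a_1 = 5.5
b_1 = 5
c_1 = 1.75
s_1 = 1.25
a_2 = 3.25
b_2 = 2.25
c_2 = 2.5
a_3 = 4.5
b_3 = 2.25
c_3 = 0.75
p_3 = 1.25
q_3 = 1
a_4 = 4.5
b_4 = 4.75
c_4 = 6.75
p_4 = 2.5
q_4 = 2.5
a_5 = 2
b_5 = 3.25
c_5 = 2.5
s_5 = 1.25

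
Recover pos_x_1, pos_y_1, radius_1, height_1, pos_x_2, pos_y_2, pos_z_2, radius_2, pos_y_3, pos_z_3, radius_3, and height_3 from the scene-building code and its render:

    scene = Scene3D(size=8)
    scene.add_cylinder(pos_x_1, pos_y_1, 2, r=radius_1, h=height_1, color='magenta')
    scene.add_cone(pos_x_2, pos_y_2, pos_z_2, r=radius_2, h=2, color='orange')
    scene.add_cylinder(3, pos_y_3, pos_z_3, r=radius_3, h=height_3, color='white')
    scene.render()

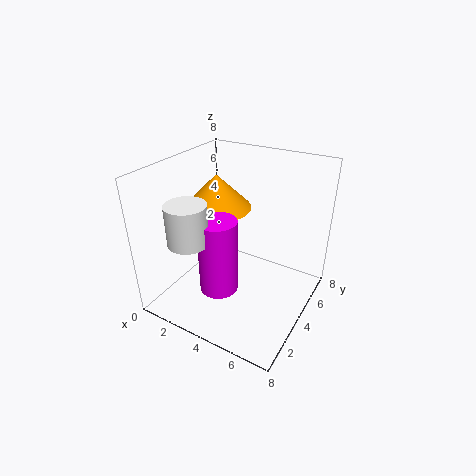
pos_x_1 = 4, pos_y_1 = 2, radius_1 = 1, height_1 = 4, pos_x_2 = 2, pos_y_2 = 5, pos_z_2 = 5, radius_2 = 2, pos_y_3 = 1, pos_z_3 = 5, radius_3 = 1, height_3 = 2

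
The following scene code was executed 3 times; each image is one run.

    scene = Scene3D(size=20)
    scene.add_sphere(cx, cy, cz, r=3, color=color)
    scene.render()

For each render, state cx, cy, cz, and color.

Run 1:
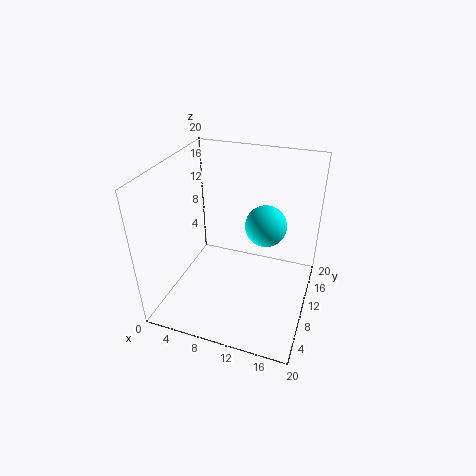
cx = 13
cy = 13.5
cz = 10.5
color = 'cyan'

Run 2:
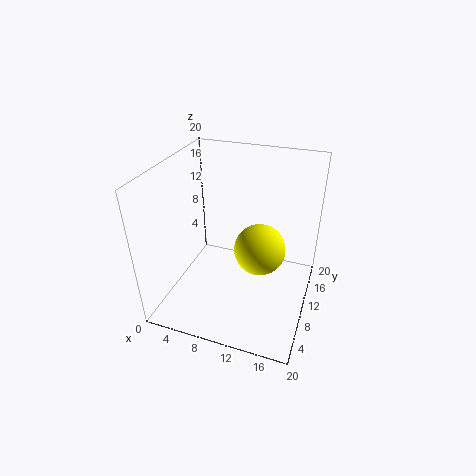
cx = 14.5
cy = 5
cz = 12.5
color = 'yellow'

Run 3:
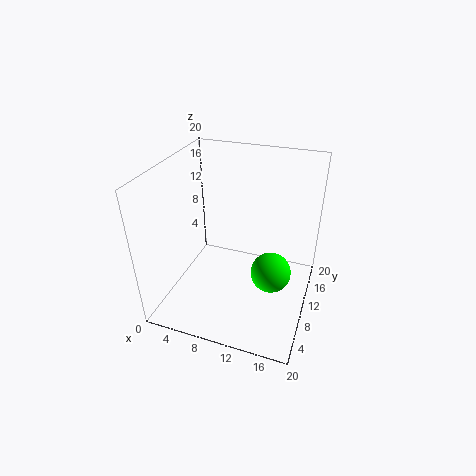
cx = 14.5
cy = 12
cz = 3.5
color = 'lime'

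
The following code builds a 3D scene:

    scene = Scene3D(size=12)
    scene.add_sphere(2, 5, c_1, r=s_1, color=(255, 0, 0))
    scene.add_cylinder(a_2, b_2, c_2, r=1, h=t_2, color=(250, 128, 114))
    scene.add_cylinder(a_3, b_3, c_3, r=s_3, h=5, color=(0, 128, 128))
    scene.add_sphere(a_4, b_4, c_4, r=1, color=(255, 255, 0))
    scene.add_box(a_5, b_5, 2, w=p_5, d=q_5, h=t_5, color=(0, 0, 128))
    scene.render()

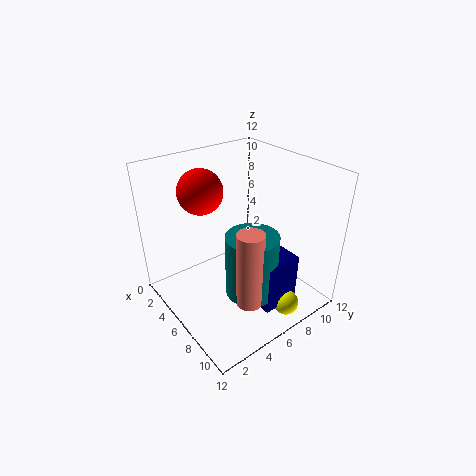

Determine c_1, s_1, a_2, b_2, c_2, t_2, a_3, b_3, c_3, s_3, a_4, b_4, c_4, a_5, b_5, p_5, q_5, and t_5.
c_1 = 9; s_1 = 2; a_2 = 10; b_2 = 4; c_2 = 3; t_2 = 6; a_3 = 9; b_3 = 5; c_3 = 3; s_3 = 2; a_4 = 11; b_4 = 7; c_4 = 2; a_5 = 8; b_5 = 5; p_5 = 3; q_5 = 3; t_5 = 4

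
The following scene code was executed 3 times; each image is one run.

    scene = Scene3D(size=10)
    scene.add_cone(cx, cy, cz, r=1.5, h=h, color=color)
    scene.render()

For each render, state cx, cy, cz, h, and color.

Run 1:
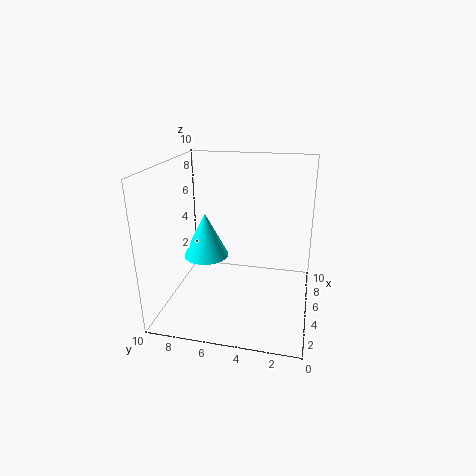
cx = 4
cy = 7
cz = 4
h = 3
color = 'cyan'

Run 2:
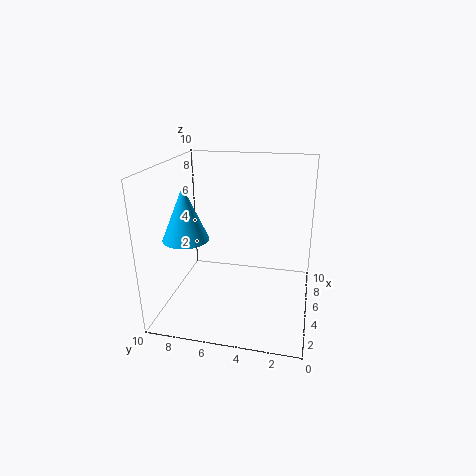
cx = 3
cy = 8
cz = 5.5
h = 3.5
color = 'deepskyblue'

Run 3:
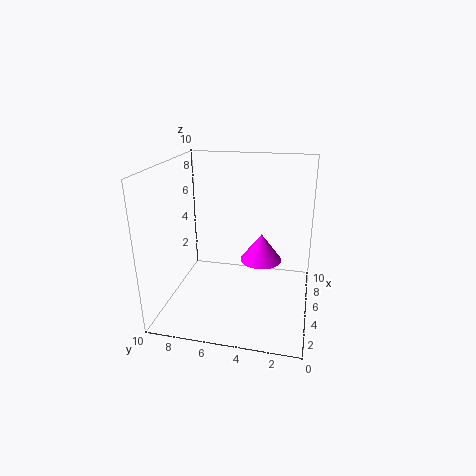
cx = 6
cy = 3.5
cz = 3
h = 2
color = 'magenta'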